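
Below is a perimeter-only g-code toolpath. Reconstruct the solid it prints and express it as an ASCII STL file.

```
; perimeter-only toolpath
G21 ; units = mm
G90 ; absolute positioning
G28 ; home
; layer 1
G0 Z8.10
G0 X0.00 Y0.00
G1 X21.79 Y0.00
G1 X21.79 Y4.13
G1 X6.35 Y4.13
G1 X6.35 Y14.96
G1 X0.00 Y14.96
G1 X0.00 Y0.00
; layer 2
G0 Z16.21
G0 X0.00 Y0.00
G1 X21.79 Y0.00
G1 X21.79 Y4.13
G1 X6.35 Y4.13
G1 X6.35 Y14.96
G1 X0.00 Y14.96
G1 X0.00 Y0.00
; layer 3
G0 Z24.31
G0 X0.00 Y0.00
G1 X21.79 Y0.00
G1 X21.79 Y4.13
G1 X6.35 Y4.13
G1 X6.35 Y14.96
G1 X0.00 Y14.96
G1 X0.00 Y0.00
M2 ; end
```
solid part
  facet normal 0.0000 0.0000 -1.0000
    outer loop
      vertex 21.79 4.13 0.00
      vertex 21.79 0.00 0.00
      vertex 0.00 0.00 0.00
    endloop
  endfacet
  facet normal 0.0000 0.0000 -1.0000
    outer loop
      vertex 6.35 4.13 0.00
      vertex 21.79 4.13 0.00
      vertex 0.00 0.00 0.00
    endloop
  endfacet
  facet normal 0.0000 0.0000 -1.0000
    outer loop
      vertex 6.35 14.96 0.00
      vertex 6.35 4.13 0.00
      vertex 0.00 0.00 0.00
    endloop
  endfacet
  facet normal 0.0000 0.0000 -1.0000
    outer loop
      vertex 0.00 14.96 0.00
      vertex 6.35 14.96 0.00
      vertex 0.00 0.00 0.00
    endloop
  endfacet
  facet normal 0.0000 0.0000 1.0000
    outer loop
      vertex 0.00 0.00 24.31
      vertex 21.79 0.00 24.31
      vertex 21.79 4.13 24.31
    endloop
  endfacet
  facet normal 0.0000 0.0000 1.0000
    outer loop
      vertex 0.00 0.00 24.31
      vertex 21.79 4.13 24.31
      vertex 6.35 4.13 24.31
    endloop
  endfacet
  facet normal 0.0000 0.0000 1.0000
    outer loop
      vertex 0.00 0.00 24.31
      vertex 6.35 4.13 24.31
      vertex 6.35 14.96 24.31
    endloop
  endfacet
  facet normal 0.0000 0.0000 1.0000
    outer loop
      vertex 0.00 0.00 24.31
      vertex 6.35 14.96 24.31
      vertex 0.00 14.96 24.31
    endloop
  endfacet
  facet normal 0.0000 -1.0000 0.0000
    outer loop
      vertex 0.00 0.00 0.00
      vertex 21.79 0.00 0.00
      vertex 21.79 0.00 24.31
    endloop
  endfacet
  facet normal 0.0000 -1.0000 0.0000
    outer loop
      vertex 0.00 0.00 0.00
      vertex 21.79 0.00 24.31
      vertex 0.00 0.00 24.31
    endloop
  endfacet
  facet normal 1.0000 0.0000 0.0000
    outer loop
      vertex 21.79 0.00 0.00
      vertex 21.79 4.13 0.00
      vertex 21.79 4.13 24.31
    endloop
  endfacet
  facet normal 1.0000 0.0000 0.0000
    outer loop
      vertex 21.79 0.00 0.00
      vertex 21.79 4.13 24.31
      vertex 21.79 0.00 24.31
    endloop
  endfacet
  facet normal 0.0000 1.0000 0.0000
    outer loop
      vertex 21.79 4.13 0.00
      vertex 6.35 4.13 0.00
      vertex 6.35 4.13 24.31
    endloop
  endfacet
  facet normal 0.0000 1.0000 0.0000
    outer loop
      vertex 21.79 4.13 0.00
      vertex 6.35 4.13 24.31
      vertex 21.79 4.13 24.31
    endloop
  endfacet
  facet normal 1.0000 0.0000 0.0000
    outer loop
      vertex 6.35 4.13 0.00
      vertex 6.35 14.96 0.00
      vertex 6.35 14.96 24.31
    endloop
  endfacet
  facet normal 1.0000 0.0000 0.0000
    outer loop
      vertex 6.35 4.13 0.00
      vertex 6.35 14.96 24.31
      vertex 6.35 4.13 24.31
    endloop
  endfacet
  facet normal 0.0000 1.0000 0.0000
    outer loop
      vertex 6.35 14.96 0.00
      vertex 0.00 14.96 0.00
      vertex 0.00 14.96 24.31
    endloop
  endfacet
  facet normal 0.0000 1.0000 0.0000
    outer loop
      vertex 6.35 14.96 0.00
      vertex 0.00 14.96 24.31
      vertex 6.35 14.96 24.31
    endloop
  endfacet
  facet normal -1.0000 0.0000 0.0000
    outer loop
      vertex 0.00 14.96 0.00
      vertex 0.00 0.00 0.00
      vertex 0.00 0.00 24.31
    endloop
  endfacet
  facet normal -1.0000 0.0000 0.0000
    outer loop
      vertex 0.00 14.96 0.00
      vertex 0.00 0.00 24.31
      vertex 0.00 14.96 24.31
    endloop
  endfacet
endsolid part

The G0 Z moves step by Δz≈8.10 mm. Every layer's G1 loop is the same polygon, so the solid is a straight extrusion of it from z=0 to z≈24.3. Closing with flat bottom and top caps and triangulating gives 20 facets — an L-shaped prism: outer 21.8 × 15 mm, arm thicknesses ≈ 4.13 mm (horizontal) and 6.35 mm (vertical), extruded 24.3 mm in z.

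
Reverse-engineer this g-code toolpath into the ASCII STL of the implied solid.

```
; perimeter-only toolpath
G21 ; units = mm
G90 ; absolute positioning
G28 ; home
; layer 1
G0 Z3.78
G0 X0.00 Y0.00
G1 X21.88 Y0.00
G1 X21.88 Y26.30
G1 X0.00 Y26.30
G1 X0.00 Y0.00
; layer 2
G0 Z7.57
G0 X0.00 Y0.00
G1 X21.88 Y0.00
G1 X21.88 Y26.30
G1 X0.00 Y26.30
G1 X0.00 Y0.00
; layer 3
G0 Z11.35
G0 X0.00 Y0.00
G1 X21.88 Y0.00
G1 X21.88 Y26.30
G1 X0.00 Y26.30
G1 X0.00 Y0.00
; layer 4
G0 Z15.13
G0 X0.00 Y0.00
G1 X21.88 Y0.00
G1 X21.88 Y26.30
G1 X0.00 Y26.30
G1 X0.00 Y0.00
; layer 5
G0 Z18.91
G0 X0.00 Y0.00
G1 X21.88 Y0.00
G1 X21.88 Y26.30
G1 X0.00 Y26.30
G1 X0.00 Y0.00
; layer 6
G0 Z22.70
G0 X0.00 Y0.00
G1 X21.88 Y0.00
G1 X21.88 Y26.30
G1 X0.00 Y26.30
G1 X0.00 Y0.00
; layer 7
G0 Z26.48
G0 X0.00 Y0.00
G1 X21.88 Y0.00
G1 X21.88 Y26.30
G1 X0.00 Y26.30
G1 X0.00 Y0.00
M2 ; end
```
solid part
  facet normal 0.0000 0.0000 -1.0000
    outer loop
      vertex 21.88 26.30 0.00
      vertex 21.88 0.00 0.00
      vertex 0.00 0.00 0.00
    endloop
  endfacet
  facet normal 0.0000 0.0000 -1.0000
    outer loop
      vertex 0.00 26.30 0.00
      vertex 21.88 26.30 0.00
      vertex 0.00 0.00 0.00
    endloop
  endfacet
  facet normal 0.0000 0.0000 1.0000
    outer loop
      vertex 0.00 0.00 26.48
      vertex 21.88 0.00 26.48
      vertex 21.88 26.30 26.48
    endloop
  endfacet
  facet normal 0.0000 0.0000 1.0000
    outer loop
      vertex 0.00 0.00 26.48
      vertex 21.88 26.30 26.48
      vertex 0.00 26.30 26.48
    endloop
  endfacet
  facet normal 0.0000 -1.0000 0.0000
    outer loop
      vertex 0.00 0.00 0.00
      vertex 21.88 0.00 0.00
      vertex 21.88 0.00 26.48
    endloop
  endfacet
  facet normal 0.0000 -1.0000 0.0000
    outer loop
      vertex 0.00 0.00 0.00
      vertex 21.88 0.00 26.48
      vertex 0.00 0.00 26.48
    endloop
  endfacet
  facet normal 0.0000 1.0000 0.0000
    outer loop
      vertex 21.88 26.30 26.48
      vertex 21.88 26.30 0.00
      vertex 0.00 26.30 0.00
    endloop
  endfacet
  facet normal 0.0000 1.0000 0.0000
    outer loop
      vertex 0.00 26.30 26.48
      vertex 21.88 26.30 26.48
      vertex 0.00 26.30 0.00
    endloop
  endfacet
  facet normal -1.0000 0.0000 0.0000
    outer loop
      vertex 0.00 26.30 26.48
      vertex 0.00 26.30 0.00
      vertex 0.00 0.00 0.00
    endloop
  endfacet
  facet normal -1.0000 0.0000 0.0000
    outer loop
      vertex 0.00 0.00 26.48
      vertex 0.00 26.30 26.48
      vertex 0.00 0.00 0.00
    endloop
  endfacet
  facet normal 1.0000 0.0000 0.0000
    outer loop
      vertex 21.88 0.00 0.00
      vertex 21.88 26.30 0.00
      vertex 21.88 26.30 26.48
    endloop
  endfacet
  facet normal 1.0000 0.0000 0.0000
    outer loop
      vertex 21.88 0.00 0.00
      vertex 21.88 26.30 26.48
      vertex 21.88 0.00 26.48
    endloop
  endfacet
endsolid part

The G0 Z moves step by Δz≈3.78 mm. Every layer's G1 loop is the same polygon, so the solid is a straight extrusion of it from z=0 to z≈26.5. Closing with flat bottom and top caps and triangulating gives 12 facets — a rectangular box, roughly 21.9 × 26.3 mm footprint and 26.5 mm tall.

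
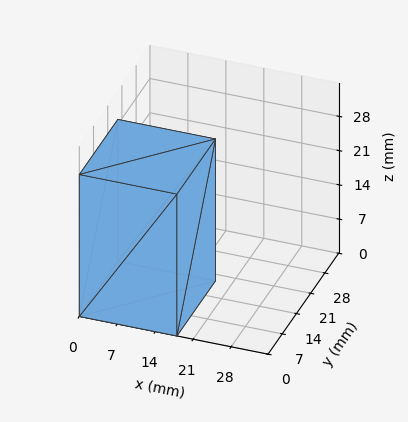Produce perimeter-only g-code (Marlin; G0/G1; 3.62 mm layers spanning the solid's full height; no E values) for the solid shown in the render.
Reading the render: the shape is a rectangular box, roughly 18 × 19 mm footprint and 29 mm tall (dimensions read to the nearest mm from the axis ticks). For the g-code, the solid's height is divided into equal slices at the stated Δz and each level perimeter traced with G1 moves after a G0 lift.

; perimeter-only toolpath
G21 ; units = mm
G90 ; absolute positioning
G28 ; home
; layer 1
G0 Z3.62
G0 X0.00 Y0.00
G1 X18.00 Y0.00
G1 X18.00 Y19.00
G1 X0.00 Y19.00
G1 X0.00 Y0.00
; layer 2
G0 Z7.25
G0 X0.00 Y0.00
G1 X18.00 Y0.00
G1 X18.00 Y19.00
G1 X0.00 Y19.00
G1 X0.00 Y0.00
; layer 3
G0 Z10.88
G0 X0.00 Y0.00
G1 X18.00 Y0.00
G1 X18.00 Y19.00
G1 X0.00 Y19.00
G1 X0.00 Y0.00
; layer 4
G0 Z14.50
G0 X0.00 Y0.00
G1 X18.00 Y0.00
G1 X18.00 Y19.00
G1 X0.00 Y19.00
G1 X0.00 Y0.00
; layer 5
G0 Z18.12
G0 X0.00 Y0.00
G1 X18.00 Y0.00
G1 X18.00 Y19.00
G1 X0.00 Y19.00
G1 X0.00 Y0.00
; layer 6
G0 Z21.75
G0 X0.00 Y0.00
G1 X18.00 Y0.00
G1 X18.00 Y19.00
G1 X0.00 Y19.00
G1 X0.00 Y0.00
; layer 7
G0 Z25.38
G0 X0.00 Y0.00
G1 X18.00 Y0.00
G1 X18.00 Y19.00
G1 X0.00 Y19.00
G1 X0.00 Y0.00
; layer 8
G0 Z29.00
G0 X0.00 Y0.00
G1 X18.00 Y0.00
G1 X18.00 Y19.00
G1 X0.00 Y19.00
G1 X0.00 Y0.00
M2 ; end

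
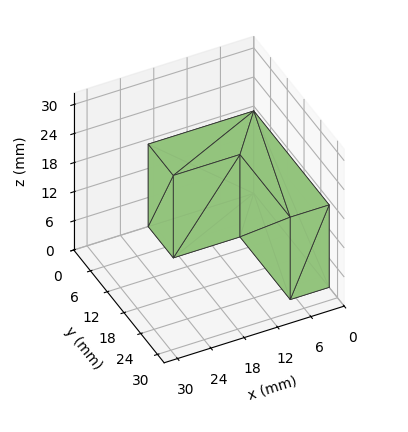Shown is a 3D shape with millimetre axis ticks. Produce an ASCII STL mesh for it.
Reading the render: the shape is an L-shaped prism: outer 19 × 27 mm, arm thicknesses ≈ 9 mm (horizontal) and 7 mm (vertical), extruded 17 mm in z (dimensions read to the nearest mm from the axis ticks). For the STL, each face is triangulated and given an outward normal.

solid part
  facet normal 0.0000 0.0000 -1.0000
    outer loop
      vertex 19.00 9.00 0.00
      vertex 19.00 0.00 0.00
      vertex 0.00 0.00 0.00
    endloop
  endfacet
  facet normal 0.0000 0.0000 -1.0000
    outer loop
      vertex 7.00 9.00 0.00
      vertex 19.00 9.00 0.00
      vertex 0.00 0.00 0.00
    endloop
  endfacet
  facet normal 0.0000 0.0000 -1.0000
    outer loop
      vertex 7.00 27.00 0.00
      vertex 7.00 9.00 0.00
      vertex 0.00 0.00 0.00
    endloop
  endfacet
  facet normal 0.0000 0.0000 -1.0000
    outer loop
      vertex 0.00 27.00 0.00
      vertex 7.00 27.00 0.00
      vertex 0.00 0.00 0.00
    endloop
  endfacet
  facet normal 0.0000 0.0000 1.0000
    outer loop
      vertex 0.00 0.00 17.00
      vertex 19.00 0.00 17.00
      vertex 19.00 9.00 17.00
    endloop
  endfacet
  facet normal 0.0000 0.0000 1.0000
    outer loop
      vertex 0.00 0.00 17.00
      vertex 19.00 9.00 17.00
      vertex 7.00 9.00 17.00
    endloop
  endfacet
  facet normal 0.0000 0.0000 1.0000
    outer loop
      vertex 0.00 0.00 17.00
      vertex 7.00 9.00 17.00
      vertex 7.00 27.00 17.00
    endloop
  endfacet
  facet normal 0.0000 0.0000 1.0000
    outer loop
      vertex 0.00 0.00 17.00
      vertex 7.00 27.00 17.00
      vertex 0.00 27.00 17.00
    endloop
  endfacet
  facet normal 0.0000 -1.0000 0.0000
    outer loop
      vertex 0.00 0.00 0.00
      vertex 19.00 0.00 0.00
      vertex 19.00 0.00 17.00
    endloop
  endfacet
  facet normal 0.0000 -1.0000 0.0000
    outer loop
      vertex 0.00 0.00 0.00
      vertex 19.00 0.00 17.00
      vertex 0.00 0.00 17.00
    endloop
  endfacet
  facet normal 1.0000 0.0000 0.0000
    outer loop
      vertex 19.00 0.00 0.00
      vertex 19.00 9.00 0.00
      vertex 19.00 9.00 17.00
    endloop
  endfacet
  facet normal 1.0000 0.0000 0.0000
    outer loop
      vertex 19.00 0.00 0.00
      vertex 19.00 9.00 17.00
      vertex 19.00 0.00 17.00
    endloop
  endfacet
  facet normal 0.0000 1.0000 0.0000
    outer loop
      vertex 19.00 9.00 0.00
      vertex 7.00 9.00 0.00
      vertex 7.00 9.00 17.00
    endloop
  endfacet
  facet normal 0.0000 1.0000 0.0000
    outer loop
      vertex 19.00 9.00 0.00
      vertex 7.00 9.00 17.00
      vertex 19.00 9.00 17.00
    endloop
  endfacet
  facet normal 1.0000 0.0000 0.0000
    outer loop
      vertex 7.00 9.00 0.00
      vertex 7.00 27.00 0.00
      vertex 7.00 27.00 17.00
    endloop
  endfacet
  facet normal 1.0000 0.0000 0.0000
    outer loop
      vertex 7.00 9.00 0.00
      vertex 7.00 27.00 17.00
      vertex 7.00 9.00 17.00
    endloop
  endfacet
  facet normal 0.0000 1.0000 0.0000
    outer loop
      vertex 7.00 27.00 0.00
      vertex 0.00 27.00 0.00
      vertex 0.00 27.00 17.00
    endloop
  endfacet
  facet normal 0.0000 1.0000 0.0000
    outer loop
      vertex 7.00 27.00 0.00
      vertex 0.00 27.00 17.00
      vertex 7.00 27.00 17.00
    endloop
  endfacet
  facet normal -1.0000 0.0000 0.0000
    outer loop
      vertex 0.00 27.00 0.00
      vertex 0.00 0.00 0.00
      vertex 0.00 0.00 17.00
    endloop
  endfacet
  facet normal -1.0000 0.0000 0.0000
    outer loop
      vertex 0.00 27.00 0.00
      vertex 0.00 0.00 17.00
      vertex 0.00 27.00 17.00
    endloop
  endfacet
endsolid part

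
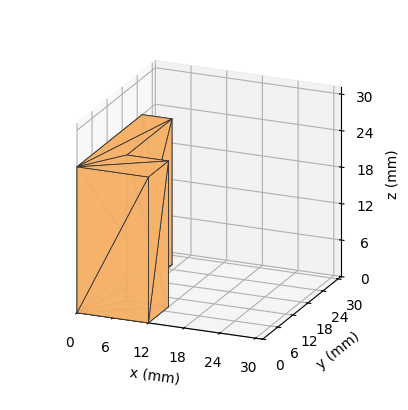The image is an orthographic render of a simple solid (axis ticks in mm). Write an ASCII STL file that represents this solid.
Reading the render: the shape is an L-shaped prism: outer 12 × 26 mm, arm thicknesses ≈ 8 mm (horizontal) and 5 mm (vertical), extruded 24 mm in z (dimensions read to the nearest mm from the axis ticks). For the STL, each face is triangulated and given an outward normal.

solid part
  facet normal 0.0000 0.0000 -1.0000
    outer loop
      vertex 12.0 8.0 0.0
      vertex 12.0 0.0 0.0
      vertex 0.0 0.0 0.0
    endloop
  endfacet
  facet normal 0.0000 0.0000 -1.0000
    outer loop
      vertex 5.0 8.0 0.0
      vertex 12.0 8.0 0.0
      vertex 0.0 0.0 0.0
    endloop
  endfacet
  facet normal 0.0000 0.0000 -1.0000
    outer loop
      vertex 5.0 26.0 0.0
      vertex 5.0 8.0 0.0
      vertex 0.0 0.0 0.0
    endloop
  endfacet
  facet normal 0.0000 0.0000 -1.0000
    outer loop
      vertex 0.0 26.0 0.0
      vertex 5.0 26.0 0.0
      vertex 0.0 0.0 0.0
    endloop
  endfacet
  facet normal 0.0000 0.0000 1.0000
    outer loop
      vertex 0.0 0.0 24.0
      vertex 12.0 0.0 24.0
      vertex 12.0 8.0 24.0
    endloop
  endfacet
  facet normal 0.0000 0.0000 1.0000
    outer loop
      vertex 0.0 0.0 24.0
      vertex 12.0 8.0 24.0
      vertex 5.0 8.0 24.0
    endloop
  endfacet
  facet normal 0.0000 0.0000 1.0000
    outer loop
      vertex 0.0 0.0 24.0
      vertex 5.0 8.0 24.0
      vertex 5.0 26.0 24.0
    endloop
  endfacet
  facet normal 0.0000 0.0000 1.0000
    outer loop
      vertex 0.0 0.0 24.0
      vertex 5.0 26.0 24.0
      vertex 0.0 26.0 24.0
    endloop
  endfacet
  facet normal 0.0000 -1.0000 0.0000
    outer loop
      vertex 0.0 0.0 0.0
      vertex 12.0 0.0 0.0
      vertex 12.0 0.0 24.0
    endloop
  endfacet
  facet normal 0.0000 -1.0000 0.0000
    outer loop
      vertex 0.0 0.0 0.0
      vertex 12.0 0.0 24.0
      vertex 0.0 0.0 24.0
    endloop
  endfacet
  facet normal 1.0000 0.0000 0.0000
    outer loop
      vertex 12.0 0.0 0.0
      vertex 12.0 8.0 0.0
      vertex 12.0 8.0 24.0
    endloop
  endfacet
  facet normal 1.0000 0.0000 0.0000
    outer loop
      vertex 12.0 0.0 0.0
      vertex 12.0 8.0 24.0
      vertex 12.0 0.0 24.0
    endloop
  endfacet
  facet normal 0.0000 1.0000 0.0000
    outer loop
      vertex 12.0 8.0 0.0
      vertex 5.0 8.0 0.0
      vertex 5.0 8.0 24.0
    endloop
  endfacet
  facet normal 0.0000 1.0000 0.0000
    outer loop
      vertex 12.0 8.0 0.0
      vertex 5.0 8.0 24.0
      vertex 12.0 8.0 24.0
    endloop
  endfacet
  facet normal 1.0000 0.0000 0.0000
    outer loop
      vertex 5.0 8.0 0.0
      vertex 5.0 26.0 0.0
      vertex 5.0 26.0 24.0
    endloop
  endfacet
  facet normal 1.0000 0.0000 0.0000
    outer loop
      vertex 5.0 8.0 0.0
      vertex 5.0 26.0 24.0
      vertex 5.0 8.0 24.0
    endloop
  endfacet
  facet normal 0.0000 1.0000 0.0000
    outer loop
      vertex 5.0 26.0 0.0
      vertex 0.0 26.0 0.0
      vertex 0.0 26.0 24.0
    endloop
  endfacet
  facet normal 0.0000 1.0000 0.0000
    outer loop
      vertex 5.0 26.0 0.0
      vertex 0.0 26.0 24.0
      vertex 5.0 26.0 24.0
    endloop
  endfacet
  facet normal -1.0000 0.0000 0.0000
    outer loop
      vertex 0.0 26.0 0.0
      vertex 0.0 0.0 0.0
      vertex 0.0 0.0 24.0
    endloop
  endfacet
  facet normal -1.0000 0.0000 0.0000
    outer loop
      vertex 0.0 26.0 0.0
      vertex 0.0 0.0 24.0
      vertex 0.0 26.0 24.0
    endloop
  endfacet
endsolid part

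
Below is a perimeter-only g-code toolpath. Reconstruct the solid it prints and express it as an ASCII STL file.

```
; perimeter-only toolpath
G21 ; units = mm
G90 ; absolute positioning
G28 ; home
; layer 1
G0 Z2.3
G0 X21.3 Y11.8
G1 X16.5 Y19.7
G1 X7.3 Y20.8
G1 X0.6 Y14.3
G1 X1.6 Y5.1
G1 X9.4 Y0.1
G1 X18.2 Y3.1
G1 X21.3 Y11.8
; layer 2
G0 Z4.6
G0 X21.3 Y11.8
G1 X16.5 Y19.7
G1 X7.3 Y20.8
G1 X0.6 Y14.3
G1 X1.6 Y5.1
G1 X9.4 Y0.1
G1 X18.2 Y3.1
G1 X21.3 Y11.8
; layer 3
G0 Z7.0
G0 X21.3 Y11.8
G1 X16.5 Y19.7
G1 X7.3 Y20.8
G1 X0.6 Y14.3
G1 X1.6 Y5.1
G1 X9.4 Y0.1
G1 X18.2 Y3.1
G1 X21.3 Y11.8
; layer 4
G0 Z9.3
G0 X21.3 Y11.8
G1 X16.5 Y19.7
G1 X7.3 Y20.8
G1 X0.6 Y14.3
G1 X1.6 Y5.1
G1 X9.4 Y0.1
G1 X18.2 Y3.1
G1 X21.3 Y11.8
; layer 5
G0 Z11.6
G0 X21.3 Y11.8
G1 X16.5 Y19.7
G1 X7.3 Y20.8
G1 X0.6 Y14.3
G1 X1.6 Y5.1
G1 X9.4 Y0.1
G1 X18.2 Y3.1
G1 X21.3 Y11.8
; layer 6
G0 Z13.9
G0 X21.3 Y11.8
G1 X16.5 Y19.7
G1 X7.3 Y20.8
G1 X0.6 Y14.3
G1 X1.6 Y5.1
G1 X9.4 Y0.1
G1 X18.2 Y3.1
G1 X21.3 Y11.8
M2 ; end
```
solid part
  facet normal 0.0000 0.0000 -1.0000
    outer loop
      vertex 7.3 20.8 0.0
      vertex 16.5 19.7 0.0
      vertex 21.3 11.8 0.0
    endloop
  endfacet
  facet normal 0.0000 0.0000 -1.0000
    outer loop
      vertex 0.6 14.3 0.0
      vertex 7.3 20.8 0.0
      vertex 21.3 11.8 0.0
    endloop
  endfacet
  facet normal 0.0000 0.0000 -1.0000
    outer loop
      vertex 1.6 5.1 0.0
      vertex 0.6 14.3 0.0
      vertex 21.3 11.8 0.0
    endloop
  endfacet
  facet normal 0.0000 0.0000 -1.0000
    outer loop
      vertex 9.4 0.1 0.0
      vertex 1.6 5.1 0.0
      vertex 21.3 11.8 0.0
    endloop
  endfacet
  facet normal 0.0000 0.0000 -1.0000
    outer loop
      vertex 18.2 3.1 0.0
      vertex 9.4 0.1 0.0
      vertex 21.3 11.8 0.0
    endloop
  endfacet
  facet normal 0.0000 0.0000 1.0000
    outer loop
      vertex 21.3 11.8 13.9
      vertex 16.5 19.7 13.9
      vertex 7.3 20.8 13.9
    endloop
  endfacet
  facet normal 0.0000 0.0000 1.0000
    outer loop
      vertex 21.3 11.8 13.9
      vertex 7.3 20.8 13.9
      vertex 0.6 14.3 13.9
    endloop
  endfacet
  facet normal 0.0000 0.0000 1.0000
    outer loop
      vertex 21.3 11.8 13.9
      vertex 0.6 14.3 13.9
      vertex 1.6 5.1 13.9
    endloop
  endfacet
  facet normal 0.0000 0.0000 1.0000
    outer loop
      vertex 21.3 11.8 13.9
      vertex 1.6 5.1 13.9
      vertex 9.4 0.1 13.9
    endloop
  endfacet
  facet normal 0.0000 0.0000 1.0000
    outer loop
      vertex 21.3 11.8 13.9
      vertex 9.4 0.1 13.9
      vertex 18.2 3.1 13.9
    endloop
  endfacet
  facet normal 0.8546 0.5193 0.0000
    outer loop
      vertex 21.3 11.8 0.0
      vertex 16.5 19.7 0.0
      vertex 16.5 19.7 13.9
    endloop
  endfacet
  facet normal 0.8546 0.5193 0.0000
    outer loop
      vertex 21.3 11.8 0.0
      vertex 16.5 19.7 13.9
      vertex 21.3 11.8 13.9
    endloop
  endfacet
  facet normal 0.1187 0.9929 0.0000
    outer loop
      vertex 16.5 19.7 0.0
      vertex 7.3 20.8 0.0
      vertex 7.3 20.8 13.9
    endloop
  endfacet
  facet normal 0.1187 0.9929 0.0000
    outer loop
      vertex 16.5 19.7 0.0
      vertex 7.3 20.8 13.9
      vertex 16.5 19.7 13.9
    endloop
  endfacet
  facet normal -0.6963 0.7177 0.0000
    outer loop
      vertex 7.3 20.8 0.0
      vertex 0.6 14.3 0.0
      vertex 0.6 14.3 13.9
    endloop
  endfacet
  facet normal -0.6963 0.7177 0.0000
    outer loop
      vertex 7.3 20.8 0.0
      vertex 0.6 14.3 13.9
      vertex 7.3 20.8 13.9
    endloop
  endfacet
  facet normal -0.9941 -0.1081 0.0000
    outer loop
      vertex 0.6 14.3 0.0
      vertex 1.6 5.1 0.0
      vertex 1.6 5.1 13.9
    endloop
  endfacet
  facet normal -0.9941 -0.1081 0.0000
    outer loop
      vertex 0.6 14.3 0.0
      vertex 1.6 5.1 13.9
      vertex 0.6 14.3 13.9
    endloop
  endfacet
  facet normal -0.5397 -0.8419 0.0000
    outer loop
      vertex 1.6 5.1 0.0
      vertex 9.4 0.1 0.0
      vertex 9.4 0.1 13.9
    endloop
  endfacet
  facet normal -0.5397 -0.8419 0.0000
    outer loop
      vertex 1.6 5.1 0.0
      vertex 9.4 0.1 13.9
      vertex 1.6 5.1 13.9
    endloop
  endfacet
  facet normal 0.3227 -0.9465 0.0000
    outer loop
      vertex 9.4 0.1 0.0
      vertex 18.2 3.1 0.0
      vertex 18.2 3.1 13.9
    endloop
  endfacet
  facet normal 0.3227 -0.9465 0.0000
    outer loop
      vertex 9.4 0.1 0.0
      vertex 18.2 3.1 13.9
      vertex 9.4 0.1 13.9
    endloop
  endfacet
  facet normal 0.9420 -0.3357 0.0000
    outer loop
      vertex 18.2 3.1 0.0
      vertex 21.3 11.8 0.0
      vertex 21.3 11.8 13.9
    endloop
  endfacet
  facet normal 0.9420 -0.3357 0.0000
    outer loop
      vertex 18.2 3.1 0.0
      vertex 21.3 11.8 13.9
      vertex 18.2 3.1 13.9
    endloop
  endfacet
endsolid part

The G0 Z moves step by Δz≈2.3 mm. Every layer's G1 loop is the same polygon, so the solid is a straight extrusion of it from z=0 to z≈13.9. Closing with flat bottom and top caps and triangulating gives 24 facets — a regular 7-sided prism (a cylinder approximated with 7 flat sides), circumscribed radius ≈ 10.7 mm, height ≈ 13.9 mm.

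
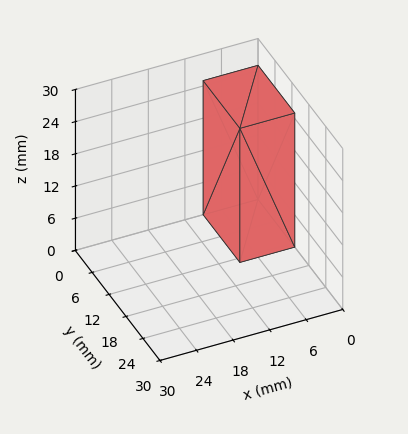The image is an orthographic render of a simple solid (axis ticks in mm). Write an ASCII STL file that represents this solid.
Reading the render: the shape is a rectangular box, roughly 9 × 13 mm footprint and 25 mm tall (dimensions read to the nearest mm from the axis ticks). For the STL, each face is triangulated and given an outward normal.

solid part
  facet normal 0.0000 0.0000 -1.0000
    outer loop
      vertex 9.00 13.00 0.00
      vertex 9.00 0.00 0.00
      vertex 0.00 0.00 0.00
    endloop
  endfacet
  facet normal 0.0000 0.0000 -1.0000
    outer loop
      vertex 0.00 13.00 0.00
      vertex 9.00 13.00 0.00
      vertex 0.00 0.00 0.00
    endloop
  endfacet
  facet normal 0.0000 0.0000 1.0000
    outer loop
      vertex 0.00 0.00 25.00
      vertex 9.00 0.00 25.00
      vertex 9.00 13.00 25.00
    endloop
  endfacet
  facet normal 0.0000 0.0000 1.0000
    outer loop
      vertex 0.00 0.00 25.00
      vertex 9.00 13.00 25.00
      vertex 0.00 13.00 25.00
    endloop
  endfacet
  facet normal 0.0000 -1.0000 0.0000
    outer loop
      vertex 0.00 0.00 0.00
      vertex 9.00 0.00 0.00
      vertex 9.00 0.00 25.00
    endloop
  endfacet
  facet normal 0.0000 -1.0000 0.0000
    outer loop
      vertex 0.00 0.00 0.00
      vertex 9.00 0.00 25.00
      vertex 0.00 0.00 25.00
    endloop
  endfacet
  facet normal 0.0000 1.0000 0.0000
    outer loop
      vertex 9.00 13.00 25.00
      vertex 9.00 13.00 0.00
      vertex 0.00 13.00 0.00
    endloop
  endfacet
  facet normal 0.0000 1.0000 0.0000
    outer loop
      vertex 0.00 13.00 25.00
      vertex 9.00 13.00 25.00
      vertex 0.00 13.00 0.00
    endloop
  endfacet
  facet normal -1.0000 0.0000 0.0000
    outer loop
      vertex 0.00 13.00 25.00
      vertex 0.00 13.00 0.00
      vertex 0.00 0.00 0.00
    endloop
  endfacet
  facet normal -1.0000 0.0000 0.0000
    outer loop
      vertex 0.00 0.00 25.00
      vertex 0.00 13.00 25.00
      vertex 0.00 0.00 0.00
    endloop
  endfacet
  facet normal 1.0000 0.0000 0.0000
    outer loop
      vertex 9.00 0.00 0.00
      vertex 9.00 13.00 0.00
      vertex 9.00 13.00 25.00
    endloop
  endfacet
  facet normal 1.0000 0.0000 0.0000
    outer loop
      vertex 9.00 0.00 0.00
      vertex 9.00 13.00 25.00
      vertex 9.00 0.00 25.00
    endloop
  endfacet
endsolid part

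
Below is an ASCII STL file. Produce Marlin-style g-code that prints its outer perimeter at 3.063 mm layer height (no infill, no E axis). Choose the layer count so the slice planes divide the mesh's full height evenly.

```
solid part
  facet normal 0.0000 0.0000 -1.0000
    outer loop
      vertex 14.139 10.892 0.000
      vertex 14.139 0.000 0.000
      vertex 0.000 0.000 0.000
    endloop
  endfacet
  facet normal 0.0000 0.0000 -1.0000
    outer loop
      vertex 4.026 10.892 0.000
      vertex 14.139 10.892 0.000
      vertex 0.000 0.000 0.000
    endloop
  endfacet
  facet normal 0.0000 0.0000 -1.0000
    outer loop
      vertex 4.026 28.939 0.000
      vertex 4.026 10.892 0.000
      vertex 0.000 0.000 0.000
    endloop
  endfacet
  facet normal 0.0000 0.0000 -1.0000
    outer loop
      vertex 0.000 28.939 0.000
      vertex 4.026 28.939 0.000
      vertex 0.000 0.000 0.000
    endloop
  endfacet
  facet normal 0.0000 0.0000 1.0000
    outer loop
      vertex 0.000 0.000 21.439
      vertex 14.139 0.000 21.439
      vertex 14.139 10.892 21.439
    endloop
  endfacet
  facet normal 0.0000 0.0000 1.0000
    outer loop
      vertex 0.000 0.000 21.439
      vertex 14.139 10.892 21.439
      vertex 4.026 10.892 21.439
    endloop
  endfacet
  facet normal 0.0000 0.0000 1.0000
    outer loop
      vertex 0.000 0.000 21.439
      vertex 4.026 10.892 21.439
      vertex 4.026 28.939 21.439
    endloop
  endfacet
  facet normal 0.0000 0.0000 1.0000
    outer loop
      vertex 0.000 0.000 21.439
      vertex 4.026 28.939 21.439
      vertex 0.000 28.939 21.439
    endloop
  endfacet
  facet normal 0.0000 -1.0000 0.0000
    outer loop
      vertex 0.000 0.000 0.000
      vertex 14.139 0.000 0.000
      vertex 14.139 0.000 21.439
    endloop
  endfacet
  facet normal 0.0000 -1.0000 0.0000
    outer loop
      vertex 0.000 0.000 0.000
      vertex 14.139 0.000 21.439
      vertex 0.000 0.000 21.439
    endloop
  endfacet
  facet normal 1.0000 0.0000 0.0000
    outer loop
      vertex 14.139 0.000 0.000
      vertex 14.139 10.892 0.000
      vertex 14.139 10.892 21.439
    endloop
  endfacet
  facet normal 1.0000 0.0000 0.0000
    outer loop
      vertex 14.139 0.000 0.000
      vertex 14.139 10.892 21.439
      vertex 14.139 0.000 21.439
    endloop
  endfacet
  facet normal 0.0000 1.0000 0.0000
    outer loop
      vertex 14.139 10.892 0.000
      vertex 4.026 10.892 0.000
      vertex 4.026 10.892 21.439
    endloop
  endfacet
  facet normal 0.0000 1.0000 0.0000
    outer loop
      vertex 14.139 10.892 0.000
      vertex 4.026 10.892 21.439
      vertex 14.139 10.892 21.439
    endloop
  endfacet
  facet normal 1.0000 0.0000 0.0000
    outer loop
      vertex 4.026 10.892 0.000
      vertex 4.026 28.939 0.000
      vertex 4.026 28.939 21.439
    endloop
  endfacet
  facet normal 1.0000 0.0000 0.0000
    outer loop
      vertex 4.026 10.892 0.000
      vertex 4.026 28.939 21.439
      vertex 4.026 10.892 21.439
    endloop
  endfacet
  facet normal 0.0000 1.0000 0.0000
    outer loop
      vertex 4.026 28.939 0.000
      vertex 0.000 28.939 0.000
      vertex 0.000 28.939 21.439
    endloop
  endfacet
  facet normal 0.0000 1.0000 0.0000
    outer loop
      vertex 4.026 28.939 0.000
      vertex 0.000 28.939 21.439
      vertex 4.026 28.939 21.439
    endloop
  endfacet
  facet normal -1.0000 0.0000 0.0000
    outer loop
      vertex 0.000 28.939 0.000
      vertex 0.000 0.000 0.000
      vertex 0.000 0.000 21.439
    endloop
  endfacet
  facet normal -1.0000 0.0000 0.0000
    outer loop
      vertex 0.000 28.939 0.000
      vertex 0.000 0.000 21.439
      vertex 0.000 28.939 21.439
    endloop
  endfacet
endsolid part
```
; perimeter-only toolpath
G21 ; units = mm
G90 ; absolute positioning
G28 ; home
; layer 1
G0 Z3.063
G0 X0.000 Y0.000
G1 X14.139 Y0.000
G1 X14.139 Y10.892
G1 X4.026 Y10.892
G1 X4.026 Y28.939
G1 X0.000 Y28.939
G1 X0.000 Y0.000
; layer 2
G0 Z6.125
G0 X0.000 Y0.000
G1 X14.139 Y0.000
G1 X14.139 Y10.892
G1 X4.026 Y10.892
G1 X4.026 Y28.939
G1 X0.000 Y28.939
G1 X0.000 Y0.000
; layer 3
G0 Z9.188
G0 X0.000 Y0.000
G1 X14.139 Y0.000
G1 X14.139 Y10.892
G1 X4.026 Y10.892
G1 X4.026 Y28.939
G1 X0.000 Y28.939
G1 X0.000 Y0.000
; layer 4
G0 Z12.251
G0 X0.000 Y0.000
G1 X14.139 Y0.000
G1 X14.139 Y10.892
G1 X4.026 Y10.892
G1 X4.026 Y28.939
G1 X0.000 Y28.939
G1 X0.000 Y0.000
; layer 5
G0 Z15.314
G0 X0.000 Y0.000
G1 X14.139 Y0.000
G1 X14.139 Y10.892
G1 X4.026 Y10.892
G1 X4.026 Y28.939
G1 X0.000 Y28.939
G1 X0.000 Y0.000
; layer 6
G0 Z18.376
G0 X0.000 Y0.000
G1 X14.139 Y0.000
G1 X14.139 Y10.892
G1 X4.026 Y10.892
G1 X4.026 Y28.939
G1 X0.000 Y28.939
G1 X0.000 Y0.000
; layer 7
G0 Z21.439
G0 X0.000 Y0.000
G1 X14.139 Y0.000
G1 X14.139 Y10.892
G1 X4.026 Y10.892
G1 X4.026 Y28.939
G1 X0.000 Y28.939
G1 X0.000 Y0.000
M2 ; end

The solid is an L-shaped prism: outer 14.1 × 28.9 mm, arm thicknesses ≈ 10.9 mm (horizontal) and 4.03 mm (vertical), extruded 21.4 mm in z. Slicing at Δz = 3.063 mm — 7 equal slices spanning the solid's height, so layer i sits at z = i·h/7 — gives 7 non-empty perimeters. Each is a 6-segment closed polygon; G0 lifts to the layer z and rapids to the start vertex, then G1 traces the edges.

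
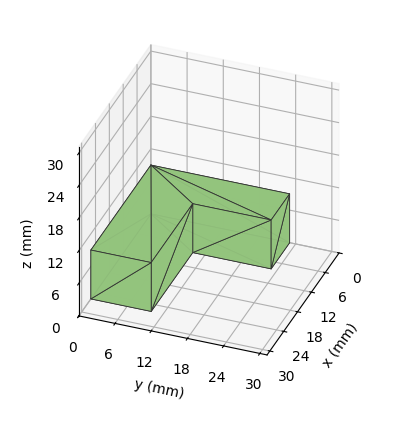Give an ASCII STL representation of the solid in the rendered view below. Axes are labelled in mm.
Reading the render: the shape is an L-shaped prism: outer 26 × 23 mm, arm thicknesses ≈ 10 mm (horizontal) and 8 mm (vertical), extruded 9 mm in z (dimensions read to the nearest mm from the axis ticks). For the STL, each face is triangulated and given an outward normal.

solid part
  facet normal 0.0000 0.0000 -1.0000
    outer loop
      vertex 26.0 10.0 0.0
      vertex 26.0 0.0 0.0
      vertex 0.0 0.0 0.0
    endloop
  endfacet
  facet normal 0.0000 0.0000 -1.0000
    outer loop
      vertex 8.0 10.0 0.0
      vertex 26.0 10.0 0.0
      vertex 0.0 0.0 0.0
    endloop
  endfacet
  facet normal 0.0000 0.0000 -1.0000
    outer loop
      vertex 8.0 23.0 0.0
      vertex 8.0 10.0 0.0
      vertex 0.0 0.0 0.0
    endloop
  endfacet
  facet normal 0.0000 0.0000 -1.0000
    outer loop
      vertex 0.0 23.0 0.0
      vertex 8.0 23.0 0.0
      vertex 0.0 0.0 0.0
    endloop
  endfacet
  facet normal 0.0000 0.0000 1.0000
    outer loop
      vertex 0.0 0.0 9.0
      vertex 26.0 0.0 9.0
      vertex 26.0 10.0 9.0
    endloop
  endfacet
  facet normal 0.0000 0.0000 1.0000
    outer loop
      vertex 0.0 0.0 9.0
      vertex 26.0 10.0 9.0
      vertex 8.0 10.0 9.0
    endloop
  endfacet
  facet normal 0.0000 0.0000 1.0000
    outer loop
      vertex 0.0 0.0 9.0
      vertex 8.0 10.0 9.0
      vertex 8.0 23.0 9.0
    endloop
  endfacet
  facet normal 0.0000 0.0000 1.0000
    outer loop
      vertex 0.0 0.0 9.0
      vertex 8.0 23.0 9.0
      vertex 0.0 23.0 9.0
    endloop
  endfacet
  facet normal 0.0000 -1.0000 0.0000
    outer loop
      vertex 0.0 0.0 0.0
      vertex 26.0 0.0 0.0
      vertex 26.0 0.0 9.0
    endloop
  endfacet
  facet normal 0.0000 -1.0000 0.0000
    outer loop
      vertex 0.0 0.0 0.0
      vertex 26.0 0.0 9.0
      vertex 0.0 0.0 9.0
    endloop
  endfacet
  facet normal 1.0000 0.0000 0.0000
    outer loop
      vertex 26.0 0.0 0.0
      vertex 26.0 10.0 0.0
      vertex 26.0 10.0 9.0
    endloop
  endfacet
  facet normal 1.0000 0.0000 0.0000
    outer loop
      vertex 26.0 0.0 0.0
      vertex 26.0 10.0 9.0
      vertex 26.0 0.0 9.0
    endloop
  endfacet
  facet normal 0.0000 1.0000 0.0000
    outer loop
      vertex 26.0 10.0 0.0
      vertex 8.0 10.0 0.0
      vertex 8.0 10.0 9.0
    endloop
  endfacet
  facet normal 0.0000 1.0000 0.0000
    outer loop
      vertex 26.0 10.0 0.0
      vertex 8.0 10.0 9.0
      vertex 26.0 10.0 9.0
    endloop
  endfacet
  facet normal 1.0000 0.0000 0.0000
    outer loop
      vertex 8.0 10.0 0.0
      vertex 8.0 23.0 0.0
      vertex 8.0 23.0 9.0
    endloop
  endfacet
  facet normal 1.0000 0.0000 0.0000
    outer loop
      vertex 8.0 10.0 0.0
      vertex 8.0 23.0 9.0
      vertex 8.0 10.0 9.0
    endloop
  endfacet
  facet normal 0.0000 1.0000 0.0000
    outer loop
      vertex 8.0 23.0 0.0
      vertex 0.0 23.0 0.0
      vertex 0.0 23.0 9.0
    endloop
  endfacet
  facet normal 0.0000 1.0000 0.0000
    outer loop
      vertex 8.0 23.0 0.0
      vertex 0.0 23.0 9.0
      vertex 8.0 23.0 9.0
    endloop
  endfacet
  facet normal -1.0000 0.0000 0.0000
    outer loop
      vertex 0.0 23.0 0.0
      vertex 0.0 0.0 0.0
      vertex 0.0 0.0 9.0
    endloop
  endfacet
  facet normal -1.0000 0.0000 0.0000
    outer loop
      vertex 0.0 23.0 0.0
      vertex 0.0 0.0 9.0
      vertex 0.0 23.0 9.0
    endloop
  endfacet
endsolid part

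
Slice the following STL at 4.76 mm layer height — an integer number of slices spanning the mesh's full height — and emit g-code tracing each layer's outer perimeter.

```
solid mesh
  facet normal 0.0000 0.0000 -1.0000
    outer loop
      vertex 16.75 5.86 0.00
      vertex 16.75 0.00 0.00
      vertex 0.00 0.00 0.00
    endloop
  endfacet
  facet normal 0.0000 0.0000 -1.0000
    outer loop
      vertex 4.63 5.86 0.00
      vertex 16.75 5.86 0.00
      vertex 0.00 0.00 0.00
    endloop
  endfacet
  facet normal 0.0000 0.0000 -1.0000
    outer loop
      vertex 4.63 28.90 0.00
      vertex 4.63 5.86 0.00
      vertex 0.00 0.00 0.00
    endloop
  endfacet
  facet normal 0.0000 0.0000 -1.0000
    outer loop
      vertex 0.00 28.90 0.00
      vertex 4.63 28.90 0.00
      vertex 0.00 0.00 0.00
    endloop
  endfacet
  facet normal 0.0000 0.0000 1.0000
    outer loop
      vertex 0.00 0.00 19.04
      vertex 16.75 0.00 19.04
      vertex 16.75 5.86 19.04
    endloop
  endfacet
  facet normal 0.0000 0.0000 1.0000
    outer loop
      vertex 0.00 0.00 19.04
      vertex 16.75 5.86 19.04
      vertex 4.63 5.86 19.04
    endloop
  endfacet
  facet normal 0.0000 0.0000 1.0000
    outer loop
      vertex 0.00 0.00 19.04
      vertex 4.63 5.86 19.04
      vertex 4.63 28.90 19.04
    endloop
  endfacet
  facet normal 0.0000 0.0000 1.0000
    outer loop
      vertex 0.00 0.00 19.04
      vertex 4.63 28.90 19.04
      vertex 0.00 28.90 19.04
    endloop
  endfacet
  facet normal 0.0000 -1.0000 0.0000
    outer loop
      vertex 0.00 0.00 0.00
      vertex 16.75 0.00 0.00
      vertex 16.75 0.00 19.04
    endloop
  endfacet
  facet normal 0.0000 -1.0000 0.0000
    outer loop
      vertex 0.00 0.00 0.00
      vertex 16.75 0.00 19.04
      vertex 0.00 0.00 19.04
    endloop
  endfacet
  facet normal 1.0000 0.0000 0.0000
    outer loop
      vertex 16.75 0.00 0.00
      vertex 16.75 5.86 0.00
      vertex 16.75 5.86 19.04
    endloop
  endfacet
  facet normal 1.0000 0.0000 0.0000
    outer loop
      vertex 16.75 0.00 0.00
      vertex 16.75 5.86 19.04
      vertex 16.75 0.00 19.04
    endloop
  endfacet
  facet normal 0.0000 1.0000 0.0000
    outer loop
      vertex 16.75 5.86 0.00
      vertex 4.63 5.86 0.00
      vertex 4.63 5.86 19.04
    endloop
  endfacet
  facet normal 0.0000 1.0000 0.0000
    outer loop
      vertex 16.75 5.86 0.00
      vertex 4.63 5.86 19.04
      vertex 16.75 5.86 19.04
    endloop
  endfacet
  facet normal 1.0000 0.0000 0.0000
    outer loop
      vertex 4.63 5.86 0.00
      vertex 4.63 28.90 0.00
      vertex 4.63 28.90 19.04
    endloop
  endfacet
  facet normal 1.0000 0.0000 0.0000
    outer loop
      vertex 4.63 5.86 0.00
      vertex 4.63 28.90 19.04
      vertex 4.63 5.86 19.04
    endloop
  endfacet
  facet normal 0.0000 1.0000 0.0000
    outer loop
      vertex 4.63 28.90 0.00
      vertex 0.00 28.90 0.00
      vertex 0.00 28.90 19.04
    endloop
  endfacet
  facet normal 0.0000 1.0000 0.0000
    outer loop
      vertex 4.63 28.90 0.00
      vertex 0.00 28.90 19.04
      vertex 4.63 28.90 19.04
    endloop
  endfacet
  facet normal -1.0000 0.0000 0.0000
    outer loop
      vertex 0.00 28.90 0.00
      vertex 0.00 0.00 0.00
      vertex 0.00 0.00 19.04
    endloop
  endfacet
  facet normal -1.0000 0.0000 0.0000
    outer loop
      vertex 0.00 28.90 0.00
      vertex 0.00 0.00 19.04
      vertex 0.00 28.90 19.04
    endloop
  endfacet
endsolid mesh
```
; perimeter-only toolpath
G21 ; units = mm
G90 ; absolute positioning
G28 ; home
; layer 1
G0 Z4.76
G0 X0.00 Y0.00
G1 X16.75 Y0.00
G1 X16.75 Y5.86
G1 X4.63 Y5.86
G1 X4.63 Y28.90
G1 X0.00 Y28.90
G1 X0.00 Y0.00
; layer 2
G0 Z9.52
G0 X0.00 Y0.00
G1 X16.75 Y0.00
G1 X16.75 Y5.86
G1 X4.63 Y5.86
G1 X4.63 Y28.90
G1 X0.00 Y28.90
G1 X0.00 Y0.00
; layer 3
G0 Z14.28
G0 X0.00 Y0.00
G1 X16.75 Y0.00
G1 X16.75 Y5.86
G1 X4.63 Y5.86
G1 X4.63 Y28.90
G1 X0.00 Y28.90
G1 X0.00 Y0.00
; layer 4
G0 Z19.04
G0 X0.00 Y0.00
G1 X16.75 Y0.00
G1 X16.75 Y5.86
G1 X4.63 Y5.86
G1 X4.63 Y28.90
G1 X0.00 Y28.90
G1 X0.00 Y0.00
M2 ; end

The solid is an L-shaped prism: outer 16.8 × 28.9 mm, arm thicknesses ≈ 5.86 mm (horizontal) and 4.63 mm (vertical), extruded 19 mm in z. Slicing at Δz = 4.76 mm — 4 equal slices spanning the solid's height, so layer i sits at z = i·h/4 — gives 4 non-empty perimeters. Each is a 6-segment closed polygon; G0 lifts to the layer z and rapids to the start vertex, then G1 traces the edges.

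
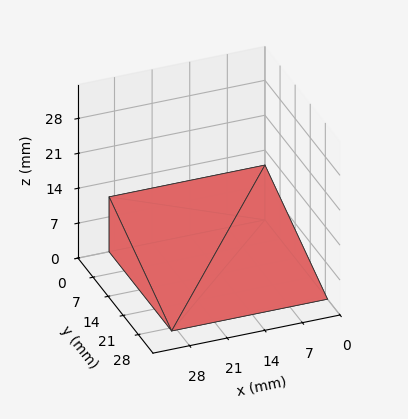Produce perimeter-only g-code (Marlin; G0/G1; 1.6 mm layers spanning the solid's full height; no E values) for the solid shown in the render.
Reading the render: the shape is a wedge (ramp): 29 × 29 mm base, rising to 11 mm along the y=0 edge and sloping linearly to z=0 at y=29 (dimensions read to the nearest mm from the axis ticks). For the g-code, the solid's height is divided into equal slices at the stated Δz and each level perimeter traced with G1 moves after a G0 lift.

; perimeter-only toolpath
G21 ; units = mm
G90 ; absolute positioning
G28 ; home
; layer 1
G0 Z1.6
G0 X0.0 Y0.0
G1 X29.0 Y0.0
G1 X29.0 Y24.9
G1 X0.0 Y24.9
G1 X0.0 Y0.0
; layer 2
G0 Z3.1
G0 X0.0 Y0.0
G1 X29.0 Y0.0
G1 X29.0 Y20.7
G1 X0.0 Y20.7
G1 X0.0 Y0.0
; layer 3
G0 Z4.7
G0 X0.0 Y0.0
G1 X29.0 Y0.0
G1 X29.0 Y16.6
G1 X0.0 Y16.6
G1 X0.0 Y0.0
; layer 4
G0 Z6.3
G0 X0.0 Y0.0
G1 X29.0 Y0.0
G1 X29.0 Y12.4
G1 X0.0 Y12.4
G1 X0.0 Y0.0
; layer 5
G0 Z7.9
G0 X0.0 Y0.0
G1 X29.0 Y0.0
G1 X29.0 Y8.3
G1 X0.0 Y8.3
G1 X0.0 Y0.0
; layer 6
G0 Z9.4
G0 X0.0 Y0.0
G1 X29.0 Y0.0
G1 X29.0 Y4.1
G1 X0.0 Y4.1
G1 X0.0 Y0.0
M2 ; end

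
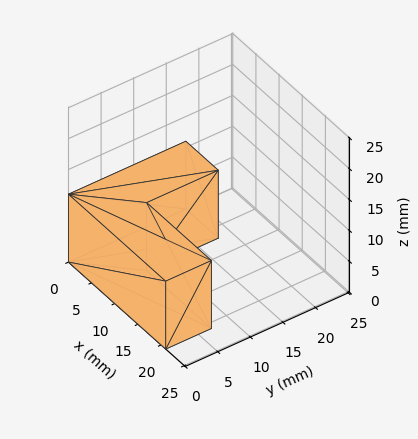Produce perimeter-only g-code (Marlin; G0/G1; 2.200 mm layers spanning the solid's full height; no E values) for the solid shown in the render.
Reading the render: the shape is an L-shaped prism: outer 21 × 18 mm, arm thicknesses ≈ 7 mm (horizontal) and 7 mm (vertical), extruded 11 mm in z (dimensions read to the nearest mm from the axis ticks). For the g-code, the solid's height is divided into equal slices at the stated Δz and each level perimeter traced with G1 moves after a G0 lift.

; perimeter-only toolpath
G21 ; units = mm
G90 ; absolute positioning
G28 ; home
; layer 1
G0 Z2.200
G0 X0.000 Y0.000
G1 X21.000 Y0.000
G1 X21.000 Y7.000
G1 X7.000 Y7.000
G1 X7.000 Y18.000
G1 X0.000 Y18.000
G1 X0.000 Y0.000
; layer 2
G0 Z4.400
G0 X0.000 Y0.000
G1 X21.000 Y0.000
G1 X21.000 Y7.000
G1 X7.000 Y7.000
G1 X7.000 Y18.000
G1 X0.000 Y18.000
G1 X0.000 Y0.000
; layer 3
G0 Z6.600
G0 X0.000 Y0.000
G1 X21.000 Y0.000
G1 X21.000 Y7.000
G1 X7.000 Y7.000
G1 X7.000 Y18.000
G1 X0.000 Y18.000
G1 X0.000 Y0.000
; layer 4
G0 Z8.800
G0 X0.000 Y0.000
G1 X21.000 Y0.000
G1 X21.000 Y7.000
G1 X7.000 Y7.000
G1 X7.000 Y18.000
G1 X0.000 Y18.000
G1 X0.000 Y0.000
; layer 5
G0 Z11.000
G0 X0.000 Y0.000
G1 X21.000 Y0.000
G1 X21.000 Y7.000
G1 X7.000 Y7.000
G1 X7.000 Y18.000
G1 X0.000 Y18.000
G1 X0.000 Y0.000
M2 ; end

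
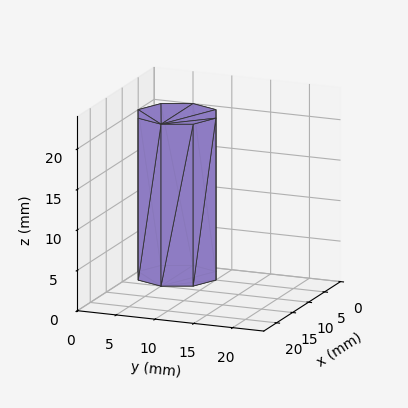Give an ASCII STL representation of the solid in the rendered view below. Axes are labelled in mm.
Reading the render: the shape is a regular 8-sided prism (a cylinder approximated with 8 flat sides), circumscribed radius ≈ 5 mm, height ≈ 20 mm (dimensions read to the nearest mm from the axis ticks). For the STL, each face is triangulated and given an outward normal.

solid part
  facet normal 0.0000 0.0000 -1.0000
    outer loop
      vertex 5.000 10.000 0.000
      vertex 8.536 8.536 0.000
      vertex 10.000 5.000 0.000
    endloop
  endfacet
  facet normal 0.0000 0.0000 -1.0000
    outer loop
      vertex 1.464 8.536 0.000
      vertex 5.000 10.000 0.000
      vertex 10.000 5.000 0.000
    endloop
  endfacet
  facet normal 0.0000 0.0000 -1.0000
    outer loop
      vertex 0.000 5.000 0.000
      vertex 1.464 8.536 0.000
      vertex 10.000 5.000 0.000
    endloop
  endfacet
  facet normal 0.0000 0.0000 -1.0000
    outer loop
      vertex 1.464 1.464 0.000
      vertex 0.000 5.000 0.000
      vertex 10.000 5.000 0.000
    endloop
  endfacet
  facet normal 0.0000 0.0000 -1.0000
    outer loop
      vertex 5.000 0.000 0.000
      vertex 1.464 1.464 0.000
      vertex 10.000 5.000 0.000
    endloop
  endfacet
  facet normal 0.0000 0.0000 -1.0000
    outer loop
      vertex 8.536 1.464 0.000
      vertex 5.000 0.000 0.000
      vertex 10.000 5.000 0.000
    endloop
  endfacet
  facet normal 0.0000 0.0000 1.0000
    outer loop
      vertex 10.000 5.000 20.000
      vertex 8.536 8.536 20.000
      vertex 5.000 10.000 20.000
    endloop
  endfacet
  facet normal 0.0000 0.0000 1.0000
    outer loop
      vertex 10.000 5.000 20.000
      vertex 5.000 10.000 20.000
      vertex 1.464 8.536 20.000
    endloop
  endfacet
  facet normal 0.0000 0.0000 1.0000
    outer loop
      vertex 10.000 5.000 20.000
      vertex 1.464 8.536 20.000
      vertex 0.000 5.000 20.000
    endloop
  endfacet
  facet normal 0.0000 0.0000 1.0000
    outer loop
      vertex 10.000 5.000 20.000
      vertex 0.000 5.000 20.000
      vertex 1.464 1.464 20.000
    endloop
  endfacet
  facet normal 0.0000 0.0000 1.0000
    outer loop
      vertex 10.000 5.000 20.000
      vertex 1.464 1.464 20.000
      vertex 5.000 0.000 20.000
    endloop
  endfacet
  facet normal 0.0000 0.0000 1.0000
    outer loop
      vertex 10.000 5.000 20.000
      vertex 5.000 0.000 20.000
      vertex 8.536 1.464 20.000
    endloop
  endfacet
  facet normal 0.9239 0.3825 0.0000
    outer loop
      vertex 10.000 5.000 0.000
      vertex 8.536 8.536 0.000
      vertex 8.536 8.536 20.000
    endloop
  endfacet
  facet normal 0.9239 0.3825 0.0000
    outer loop
      vertex 10.000 5.000 0.000
      vertex 8.536 8.536 20.000
      vertex 10.000 5.000 20.000
    endloop
  endfacet
  facet normal 0.3825 0.9239 0.0000
    outer loop
      vertex 8.536 8.536 0.000
      vertex 5.000 10.000 0.000
      vertex 5.000 10.000 20.000
    endloop
  endfacet
  facet normal 0.3825 0.9239 0.0000
    outer loop
      vertex 8.536 8.536 0.000
      vertex 5.000 10.000 20.000
      vertex 8.536 8.536 20.000
    endloop
  endfacet
  facet normal -0.3825 0.9239 0.0000
    outer loop
      vertex 5.000 10.000 0.000
      vertex 1.464 8.536 0.000
      vertex 1.464 8.536 20.000
    endloop
  endfacet
  facet normal -0.3825 0.9239 0.0000
    outer loop
      vertex 5.000 10.000 0.000
      vertex 1.464 8.536 20.000
      vertex 5.000 10.000 20.000
    endloop
  endfacet
  facet normal -0.9239 0.3825 0.0000
    outer loop
      vertex 1.464 8.536 0.000
      vertex 0.000 5.000 0.000
      vertex 0.000 5.000 20.000
    endloop
  endfacet
  facet normal -0.9239 0.3825 0.0000
    outer loop
      vertex 1.464 8.536 0.000
      vertex 0.000 5.000 20.000
      vertex 1.464 8.536 20.000
    endloop
  endfacet
  facet normal -0.9239 -0.3825 0.0000
    outer loop
      vertex 0.000 5.000 0.000
      vertex 1.464 1.464 0.000
      vertex 1.464 1.464 20.000
    endloop
  endfacet
  facet normal -0.9239 -0.3825 0.0000
    outer loop
      vertex 0.000 5.000 0.000
      vertex 1.464 1.464 20.000
      vertex 0.000 5.000 20.000
    endloop
  endfacet
  facet normal -0.3825 -0.9239 0.0000
    outer loop
      vertex 1.464 1.464 0.000
      vertex 5.000 0.000 0.000
      vertex 5.000 0.000 20.000
    endloop
  endfacet
  facet normal -0.3825 -0.9239 0.0000
    outer loop
      vertex 1.464 1.464 0.000
      vertex 5.000 0.000 20.000
      vertex 1.464 1.464 20.000
    endloop
  endfacet
  facet normal 0.3825 -0.9239 0.0000
    outer loop
      vertex 5.000 0.000 0.000
      vertex 8.536 1.464 0.000
      vertex 8.536 1.464 20.000
    endloop
  endfacet
  facet normal 0.3825 -0.9239 0.0000
    outer loop
      vertex 5.000 0.000 0.000
      vertex 8.536 1.464 20.000
      vertex 5.000 0.000 20.000
    endloop
  endfacet
  facet normal 0.9239 -0.3825 0.0000
    outer loop
      vertex 8.536 1.464 0.000
      vertex 10.000 5.000 0.000
      vertex 10.000 5.000 20.000
    endloop
  endfacet
  facet normal 0.9239 -0.3825 0.0000
    outer loop
      vertex 8.536 1.464 0.000
      vertex 10.000 5.000 20.000
      vertex 8.536 1.464 20.000
    endloop
  endfacet
endsolid part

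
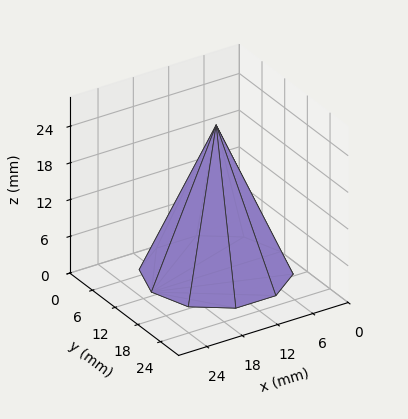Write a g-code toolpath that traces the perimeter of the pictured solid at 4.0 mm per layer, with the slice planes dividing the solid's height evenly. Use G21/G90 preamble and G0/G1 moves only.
Reading the render: the shape is a regular 10-sided pyramid, base circumscribed radius ≈ 11 mm, apex at z ≈ 24 mm (dimensions read to the nearest mm from the axis ticks). For the g-code, the solid's height is divided into equal slices at the stated Δz and each level perimeter traced with G1 moves after a G0 lift.

; perimeter-only toolpath
G21 ; units = mm
G90 ; absolute positioning
G28 ; home
; layer 1
G0 Z4.0
G0 X20.2 Y11.0
G1 X18.4 Y16.4
G1 X13.8 Y19.8
G1 X8.2 Y19.8
G1 X3.6 Y16.4
G1 X1.8 Y11.0
G1 X3.6 Y5.6
G1 X8.2 Y2.2
G1 X13.8 Y2.2
G1 X18.4 Y5.6
G1 X20.2 Y11.0
; layer 2
G0 Z8.0
G0 X18.3 Y11.0
G1 X16.9 Y15.3
G1 X13.3 Y18.0
G1 X8.7 Y18.0
G1 X5.1 Y15.3
G1 X3.7 Y11.0
G1 X5.1 Y6.7
G1 X8.7 Y4.0
G1 X13.3 Y4.0
G1 X16.9 Y6.7
G1 X18.3 Y11.0
; layer 3
G0 Z12.0
G0 X16.5 Y11.0
G1 X15.4 Y14.2
G1 X12.7 Y16.2
G1 X9.3 Y16.2
G1 X6.5 Y14.2
G1 X5.5 Y11.0
G1 X6.5 Y7.8
G1 X9.3 Y5.8
G1 X12.7 Y5.8
G1 X15.4 Y7.8
G1 X16.5 Y11.0
; layer 4
G0 Z16.0
G0 X14.7 Y11.0
G1 X14.0 Y13.2
G1 X12.1 Y14.5
G1 X9.9 Y14.5
G1 X8.0 Y13.2
G1 X7.3 Y11.0
G1 X8.0 Y8.8
G1 X9.9 Y7.5
G1 X12.1 Y7.5
G1 X14.0 Y8.8
G1 X14.7 Y11.0
; layer 5
G0 Z20.0
G0 X12.8 Y11.0
G1 X12.5 Y12.1
G1 X11.6 Y12.8
G1 X10.4 Y12.8
G1 X9.5 Y12.1
G1 X9.2 Y11.0
G1 X9.5 Y9.9
G1 X10.4 Y9.3
G1 X11.6 Y9.3
G1 X12.5 Y9.9
G1 X12.8 Y11.0
M2 ; end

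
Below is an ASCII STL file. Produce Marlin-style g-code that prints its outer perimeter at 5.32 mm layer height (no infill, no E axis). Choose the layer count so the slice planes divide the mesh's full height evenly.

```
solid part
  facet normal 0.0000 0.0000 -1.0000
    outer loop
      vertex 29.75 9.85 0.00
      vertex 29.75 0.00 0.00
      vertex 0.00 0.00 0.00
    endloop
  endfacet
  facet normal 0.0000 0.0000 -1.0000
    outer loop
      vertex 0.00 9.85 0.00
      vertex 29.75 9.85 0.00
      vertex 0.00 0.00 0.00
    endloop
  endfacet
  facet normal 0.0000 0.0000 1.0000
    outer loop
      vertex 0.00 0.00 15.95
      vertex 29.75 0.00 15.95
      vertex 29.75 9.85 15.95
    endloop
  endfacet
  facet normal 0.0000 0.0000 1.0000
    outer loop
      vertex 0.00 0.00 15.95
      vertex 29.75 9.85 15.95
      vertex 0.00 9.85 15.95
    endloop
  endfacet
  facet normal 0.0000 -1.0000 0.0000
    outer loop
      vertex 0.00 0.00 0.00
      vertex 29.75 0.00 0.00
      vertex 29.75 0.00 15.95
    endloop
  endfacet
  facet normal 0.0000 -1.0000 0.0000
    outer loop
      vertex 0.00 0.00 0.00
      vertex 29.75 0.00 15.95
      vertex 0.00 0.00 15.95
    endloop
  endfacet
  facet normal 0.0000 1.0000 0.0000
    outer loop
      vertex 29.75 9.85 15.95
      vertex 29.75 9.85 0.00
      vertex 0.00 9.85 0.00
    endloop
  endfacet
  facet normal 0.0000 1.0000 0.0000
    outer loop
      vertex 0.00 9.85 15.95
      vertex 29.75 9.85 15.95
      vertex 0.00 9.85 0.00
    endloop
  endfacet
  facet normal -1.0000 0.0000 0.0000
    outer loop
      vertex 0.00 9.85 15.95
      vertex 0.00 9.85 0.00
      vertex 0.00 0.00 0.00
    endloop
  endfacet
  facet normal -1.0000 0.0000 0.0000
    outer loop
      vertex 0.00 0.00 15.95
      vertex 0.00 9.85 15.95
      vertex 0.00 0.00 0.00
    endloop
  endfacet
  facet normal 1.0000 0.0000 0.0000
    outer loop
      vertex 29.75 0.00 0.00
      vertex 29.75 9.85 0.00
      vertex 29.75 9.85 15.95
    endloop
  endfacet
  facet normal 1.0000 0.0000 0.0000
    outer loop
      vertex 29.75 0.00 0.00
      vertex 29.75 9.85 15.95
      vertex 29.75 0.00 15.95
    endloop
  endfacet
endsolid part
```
; perimeter-only toolpath
G21 ; units = mm
G90 ; absolute positioning
G28 ; home
; layer 1
G0 Z5.32
G0 X0.00 Y0.00
G1 X29.75 Y0.00
G1 X29.75 Y9.85
G1 X0.00 Y9.85
G1 X0.00 Y0.00
; layer 2
G0 Z10.63
G0 X0.00 Y0.00
G1 X29.75 Y0.00
G1 X29.75 Y9.85
G1 X0.00 Y9.85
G1 X0.00 Y0.00
; layer 3
G0 Z15.95
G0 X0.00 Y0.00
G1 X29.75 Y0.00
G1 X29.75 Y9.85
G1 X0.00 Y9.85
G1 X0.00 Y0.00
M2 ; end

The solid is a rectangular box, roughly 29.8 × 9.85 mm footprint and 15.9 mm tall. Slicing at Δz = 5.32 mm — 3 equal slices spanning the solid's height, so layer i sits at z = i·h/3 — gives 3 non-empty perimeters. Each is a 4-segment closed polygon; G0 lifts to the layer z and rapids to the start vertex, then G1 traces the edges.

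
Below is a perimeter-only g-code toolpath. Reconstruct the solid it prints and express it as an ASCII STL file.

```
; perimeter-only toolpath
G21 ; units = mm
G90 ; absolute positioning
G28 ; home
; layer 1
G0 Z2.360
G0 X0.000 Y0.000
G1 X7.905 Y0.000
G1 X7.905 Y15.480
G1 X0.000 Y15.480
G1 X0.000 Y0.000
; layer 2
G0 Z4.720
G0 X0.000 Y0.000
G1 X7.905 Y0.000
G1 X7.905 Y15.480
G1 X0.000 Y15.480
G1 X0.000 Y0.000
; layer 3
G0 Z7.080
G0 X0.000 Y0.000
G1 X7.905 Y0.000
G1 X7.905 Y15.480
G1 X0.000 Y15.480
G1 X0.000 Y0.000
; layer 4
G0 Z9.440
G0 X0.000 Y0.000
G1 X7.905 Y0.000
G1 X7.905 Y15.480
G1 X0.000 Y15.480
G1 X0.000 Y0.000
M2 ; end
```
solid part
  facet normal 0.0000 0.0000 -1.0000
    outer loop
      vertex 7.905 15.480 0.000
      vertex 7.905 0.000 0.000
      vertex 0.000 0.000 0.000
    endloop
  endfacet
  facet normal 0.0000 0.0000 -1.0000
    outer loop
      vertex 0.000 15.480 0.000
      vertex 7.905 15.480 0.000
      vertex 0.000 0.000 0.000
    endloop
  endfacet
  facet normal 0.0000 0.0000 1.0000
    outer loop
      vertex 0.000 0.000 9.440
      vertex 7.905 0.000 9.440
      vertex 7.905 15.480 9.440
    endloop
  endfacet
  facet normal 0.0000 0.0000 1.0000
    outer loop
      vertex 0.000 0.000 9.440
      vertex 7.905 15.480 9.440
      vertex 0.000 15.480 9.440
    endloop
  endfacet
  facet normal 0.0000 -1.0000 0.0000
    outer loop
      vertex 0.000 0.000 0.000
      vertex 7.905 0.000 0.000
      vertex 7.905 0.000 9.440
    endloop
  endfacet
  facet normal 0.0000 -1.0000 0.0000
    outer loop
      vertex 0.000 0.000 0.000
      vertex 7.905 0.000 9.440
      vertex 0.000 0.000 9.440
    endloop
  endfacet
  facet normal 0.0000 1.0000 0.0000
    outer loop
      vertex 7.905 15.480 9.440
      vertex 7.905 15.480 0.000
      vertex 0.000 15.480 0.000
    endloop
  endfacet
  facet normal 0.0000 1.0000 0.0000
    outer loop
      vertex 0.000 15.480 9.440
      vertex 7.905 15.480 9.440
      vertex 0.000 15.480 0.000
    endloop
  endfacet
  facet normal -1.0000 0.0000 0.0000
    outer loop
      vertex 0.000 15.480 9.440
      vertex 0.000 15.480 0.000
      vertex 0.000 0.000 0.000
    endloop
  endfacet
  facet normal -1.0000 0.0000 0.0000
    outer loop
      vertex 0.000 0.000 9.440
      vertex 0.000 15.480 9.440
      vertex 0.000 0.000 0.000
    endloop
  endfacet
  facet normal 1.0000 0.0000 0.0000
    outer loop
      vertex 7.905 0.000 0.000
      vertex 7.905 15.480 0.000
      vertex 7.905 15.480 9.440
    endloop
  endfacet
  facet normal 1.0000 0.0000 0.0000
    outer loop
      vertex 7.905 0.000 0.000
      vertex 7.905 15.480 9.440
      vertex 7.905 0.000 9.440
    endloop
  endfacet
endsolid part

The G0 Z moves step by Δz≈2.360 mm. Every layer's G1 loop is the same polygon, so the solid is a straight extrusion of it from z=0 to z≈9.44. Closing with flat bottom and top caps and triangulating gives 12 facets — a rectangular box, roughly 7.91 × 15.5 mm footprint and 9.44 mm tall.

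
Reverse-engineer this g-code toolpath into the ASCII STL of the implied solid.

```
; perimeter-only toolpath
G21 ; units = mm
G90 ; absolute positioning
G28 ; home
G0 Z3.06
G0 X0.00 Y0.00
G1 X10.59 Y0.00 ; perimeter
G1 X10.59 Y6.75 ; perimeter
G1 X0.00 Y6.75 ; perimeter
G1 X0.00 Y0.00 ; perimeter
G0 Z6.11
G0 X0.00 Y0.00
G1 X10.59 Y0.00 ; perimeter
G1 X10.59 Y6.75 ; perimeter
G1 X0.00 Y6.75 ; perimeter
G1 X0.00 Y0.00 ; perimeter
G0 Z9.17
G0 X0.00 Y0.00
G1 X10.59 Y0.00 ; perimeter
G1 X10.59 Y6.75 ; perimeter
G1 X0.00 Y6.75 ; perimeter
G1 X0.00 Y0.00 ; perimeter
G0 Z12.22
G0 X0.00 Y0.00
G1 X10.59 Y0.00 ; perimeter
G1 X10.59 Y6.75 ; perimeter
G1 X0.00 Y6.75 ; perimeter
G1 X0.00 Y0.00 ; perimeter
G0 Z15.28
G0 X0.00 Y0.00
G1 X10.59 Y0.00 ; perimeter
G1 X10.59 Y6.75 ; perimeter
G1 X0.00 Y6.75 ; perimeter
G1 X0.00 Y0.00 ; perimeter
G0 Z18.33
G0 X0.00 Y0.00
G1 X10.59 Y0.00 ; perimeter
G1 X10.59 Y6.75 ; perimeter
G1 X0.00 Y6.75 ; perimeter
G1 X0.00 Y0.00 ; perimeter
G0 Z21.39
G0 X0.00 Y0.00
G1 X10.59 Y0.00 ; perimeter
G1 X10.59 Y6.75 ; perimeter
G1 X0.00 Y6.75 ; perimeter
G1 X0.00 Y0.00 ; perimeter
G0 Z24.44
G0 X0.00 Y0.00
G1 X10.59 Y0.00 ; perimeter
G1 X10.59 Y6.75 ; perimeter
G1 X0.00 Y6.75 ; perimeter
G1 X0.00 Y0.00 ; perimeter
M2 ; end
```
solid part
  facet normal 0.0000 0.0000 -1.0000
    outer loop
      vertex 10.59 6.75 0.00
      vertex 10.59 0.00 0.00
      vertex 0.00 0.00 0.00
    endloop
  endfacet
  facet normal 0.0000 0.0000 -1.0000
    outer loop
      vertex 0.00 6.75 0.00
      vertex 10.59 6.75 0.00
      vertex 0.00 0.00 0.00
    endloop
  endfacet
  facet normal 0.0000 0.0000 1.0000
    outer loop
      vertex 0.00 0.00 24.44
      vertex 10.59 0.00 24.44
      vertex 10.59 6.75 24.44
    endloop
  endfacet
  facet normal 0.0000 0.0000 1.0000
    outer loop
      vertex 0.00 0.00 24.44
      vertex 10.59 6.75 24.44
      vertex 0.00 6.75 24.44
    endloop
  endfacet
  facet normal 0.0000 -1.0000 0.0000
    outer loop
      vertex 0.00 0.00 0.00
      vertex 10.59 0.00 0.00
      vertex 10.59 0.00 24.44
    endloop
  endfacet
  facet normal 0.0000 -1.0000 0.0000
    outer loop
      vertex 0.00 0.00 0.00
      vertex 10.59 0.00 24.44
      vertex 0.00 0.00 24.44
    endloop
  endfacet
  facet normal 0.0000 1.0000 0.0000
    outer loop
      vertex 10.59 6.75 24.44
      vertex 10.59 6.75 0.00
      vertex 0.00 6.75 0.00
    endloop
  endfacet
  facet normal 0.0000 1.0000 0.0000
    outer loop
      vertex 0.00 6.75 24.44
      vertex 10.59 6.75 24.44
      vertex 0.00 6.75 0.00
    endloop
  endfacet
  facet normal -1.0000 0.0000 0.0000
    outer loop
      vertex 0.00 6.75 24.44
      vertex 0.00 6.75 0.00
      vertex 0.00 0.00 0.00
    endloop
  endfacet
  facet normal -1.0000 0.0000 0.0000
    outer loop
      vertex 0.00 0.00 24.44
      vertex 0.00 6.75 24.44
      vertex 0.00 0.00 0.00
    endloop
  endfacet
  facet normal 1.0000 0.0000 0.0000
    outer loop
      vertex 10.59 0.00 0.00
      vertex 10.59 6.75 0.00
      vertex 10.59 6.75 24.44
    endloop
  endfacet
  facet normal 1.0000 0.0000 0.0000
    outer loop
      vertex 10.59 0.00 0.00
      vertex 10.59 6.75 24.44
      vertex 10.59 0.00 24.44
    endloop
  endfacet
endsolid part

The G0 Z moves step by Δz≈3.06 mm. Every layer's G1 loop is the same polygon, so the solid is a straight extrusion of it from z=0 to z≈24.4. Closing with flat bottom and top caps and triangulating gives 12 facets — a rectangular box, roughly 10.6 × 6.75 mm footprint and 24.4 mm tall.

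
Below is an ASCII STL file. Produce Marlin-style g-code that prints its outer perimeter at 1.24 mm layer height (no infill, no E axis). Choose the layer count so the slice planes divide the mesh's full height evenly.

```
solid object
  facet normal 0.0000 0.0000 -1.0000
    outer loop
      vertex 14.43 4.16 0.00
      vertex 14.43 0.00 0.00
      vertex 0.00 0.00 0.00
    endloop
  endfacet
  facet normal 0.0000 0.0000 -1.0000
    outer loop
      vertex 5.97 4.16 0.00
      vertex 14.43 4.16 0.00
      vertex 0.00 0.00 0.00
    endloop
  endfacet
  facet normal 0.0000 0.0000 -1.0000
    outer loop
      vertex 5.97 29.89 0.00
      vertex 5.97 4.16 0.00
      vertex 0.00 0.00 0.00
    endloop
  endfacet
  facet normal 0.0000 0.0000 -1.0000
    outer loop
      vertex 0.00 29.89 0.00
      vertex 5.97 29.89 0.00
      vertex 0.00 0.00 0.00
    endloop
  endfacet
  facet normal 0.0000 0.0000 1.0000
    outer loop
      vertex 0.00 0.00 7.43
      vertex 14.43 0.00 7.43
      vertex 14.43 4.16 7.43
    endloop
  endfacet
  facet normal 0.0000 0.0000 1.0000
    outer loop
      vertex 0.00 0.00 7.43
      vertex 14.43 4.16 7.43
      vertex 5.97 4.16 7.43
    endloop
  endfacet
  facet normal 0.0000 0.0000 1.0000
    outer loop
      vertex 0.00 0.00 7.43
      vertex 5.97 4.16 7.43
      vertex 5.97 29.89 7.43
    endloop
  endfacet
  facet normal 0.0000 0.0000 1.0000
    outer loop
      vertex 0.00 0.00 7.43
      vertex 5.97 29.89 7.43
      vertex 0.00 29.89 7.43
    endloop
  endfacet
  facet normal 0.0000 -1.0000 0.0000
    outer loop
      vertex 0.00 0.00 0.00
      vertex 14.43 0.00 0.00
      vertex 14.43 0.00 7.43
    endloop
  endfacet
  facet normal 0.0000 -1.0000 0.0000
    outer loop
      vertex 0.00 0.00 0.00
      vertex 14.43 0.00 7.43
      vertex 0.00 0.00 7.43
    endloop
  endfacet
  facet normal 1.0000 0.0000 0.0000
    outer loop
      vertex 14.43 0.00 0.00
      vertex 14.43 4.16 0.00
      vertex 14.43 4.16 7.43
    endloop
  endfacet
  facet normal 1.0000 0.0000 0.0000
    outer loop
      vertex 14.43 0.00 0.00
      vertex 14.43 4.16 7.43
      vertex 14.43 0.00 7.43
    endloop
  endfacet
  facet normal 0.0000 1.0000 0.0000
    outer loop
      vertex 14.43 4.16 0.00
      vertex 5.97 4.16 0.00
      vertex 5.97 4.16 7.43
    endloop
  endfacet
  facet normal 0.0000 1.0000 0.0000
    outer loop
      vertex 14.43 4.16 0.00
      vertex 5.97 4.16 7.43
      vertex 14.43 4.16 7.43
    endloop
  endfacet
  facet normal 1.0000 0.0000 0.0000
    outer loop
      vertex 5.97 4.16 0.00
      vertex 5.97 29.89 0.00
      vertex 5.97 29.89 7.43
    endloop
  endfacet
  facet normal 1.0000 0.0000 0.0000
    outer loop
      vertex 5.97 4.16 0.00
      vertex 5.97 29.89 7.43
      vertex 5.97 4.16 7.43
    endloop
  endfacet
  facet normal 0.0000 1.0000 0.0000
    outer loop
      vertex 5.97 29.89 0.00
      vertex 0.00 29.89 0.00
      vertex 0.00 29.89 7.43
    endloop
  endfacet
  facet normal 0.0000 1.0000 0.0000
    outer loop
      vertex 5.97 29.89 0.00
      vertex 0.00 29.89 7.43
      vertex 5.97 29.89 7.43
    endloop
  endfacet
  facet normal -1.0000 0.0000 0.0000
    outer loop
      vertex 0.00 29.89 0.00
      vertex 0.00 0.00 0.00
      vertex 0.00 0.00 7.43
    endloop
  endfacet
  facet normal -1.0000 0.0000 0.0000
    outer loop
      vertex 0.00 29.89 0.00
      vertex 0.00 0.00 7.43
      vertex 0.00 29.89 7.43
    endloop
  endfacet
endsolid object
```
; perimeter-only toolpath
G21 ; units = mm
G90 ; absolute positioning
G28 ; home
; layer 1
G0 Z1.24
G0 X0.00 Y0.00
G1 X14.43 Y0.00
G1 X14.43 Y4.16
G1 X5.97 Y4.16
G1 X5.97 Y29.89
G1 X0.00 Y29.89
G1 X0.00 Y0.00
; layer 2
G0 Z2.48
G0 X0.00 Y0.00
G1 X14.43 Y0.00
G1 X14.43 Y4.16
G1 X5.97 Y4.16
G1 X5.97 Y29.89
G1 X0.00 Y29.89
G1 X0.00 Y0.00
; layer 3
G0 Z3.71
G0 X0.00 Y0.00
G1 X14.43 Y0.00
G1 X14.43 Y4.16
G1 X5.97 Y4.16
G1 X5.97 Y29.89
G1 X0.00 Y29.89
G1 X0.00 Y0.00
; layer 4
G0 Z4.95
G0 X0.00 Y0.00
G1 X14.43 Y0.00
G1 X14.43 Y4.16
G1 X5.97 Y4.16
G1 X5.97 Y29.89
G1 X0.00 Y29.89
G1 X0.00 Y0.00
; layer 5
G0 Z6.19
G0 X0.00 Y0.00
G1 X14.43 Y0.00
G1 X14.43 Y4.16
G1 X5.97 Y4.16
G1 X5.97 Y29.89
G1 X0.00 Y29.89
G1 X0.00 Y0.00
; layer 6
G0 Z7.43
G0 X0.00 Y0.00
G1 X14.43 Y0.00
G1 X14.43 Y4.16
G1 X5.97 Y4.16
G1 X5.97 Y29.89
G1 X0.00 Y29.89
G1 X0.00 Y0.00
M2 ; end

The solid is an L-shaped prism: outer 14.4 × 29.9 mm, arm thicknesses ≈ 4.16 mm (horizontal) and 5.97 mm (vertical), extruded 7.43 mm in z. Slicing at Δz = 1.24 mm — 6 equal slices spanning the solid's height, so layer i sits at z = i·h/6 — gives 6 non-empty perimeters. Each is a 6-segment closed polygon; G0 lifts to the layer z and rapids to the start vertex, then G1 traces the edges.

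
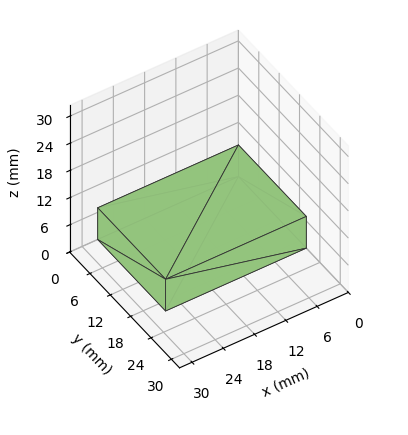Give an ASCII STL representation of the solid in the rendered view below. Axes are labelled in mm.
Reading the render: the shape is a rectangular box, roughly 27 × 20 mm footprint and 7 mm tall (dimensions read to the nearest mm from the axis ticks). For the STL, each face is triangulated and given an outward normal.

solid part
  facet normal 0.0000 0.0000 -1.0000
    outer loop
      vertex 27.000 20.000 0.000
      vertex 27.000 0.000 0.000
      vertex 0.000 0.000 0.000
    endloop
  endfacet
  facet normal 0.0000 0.0000 -1.0000
    outer loop
      vertex 0.000 20.000 0.000
      vertex 27.000 20.000 0.000
      vertex 0.000 0.000 0.000
    endloop
  endfacet
  facet normal 0.0000 0.0000 1.0000
    outer loop
      vertex 0.000 0.000 7.000
      vertex 27.000 0.000 7.000
      vertex 27.000 20.000 7.000
    endloop
  endfacet
  facet normal 0.0000 0.0000 1.0000
    outer loop
      vertex 0.000 0.000 7.000
      vertex 27.000 20.000 7.000
      vertex 0.000 20.000 7.000
    endloop
  endfacet
  facet normal 0.0000 -1.0000 0.0000
    outer loop
      vertex 0.000 0.000 0.000
      vertex 27.000 0.000 0.000
      vertex 27.000 0.000 7.000
    endloop
  endfacet
  facet normal 0.0000 -1.0000 0.0000
    outer loop
      vertex 0.000 0.000 0.000
      vertex 27.000 0.000 7.000
      vertex 0.000 0.000 7.000
    endloop
  endfacet
  facet normal 0.0000 1.0000 0.0000
    outer loop
      vertex 27.000 20.000 7.000
      vertex 27.000 20.000 0.000
      vertex 0.000 20.000 0.000
    endloop
  endfacet
  facet normal 0.0000 1.0000 0.0000
    outer loop
      vertex 0.000 20.000 7.000
      vertex 27.000 20.000 7.000
      vertex 0.000 20.000 0.000
    endloop
  endfacet
  facet normal -1.0000 0.0000 0.0000
    outer loop
      vertex 0.000 20.000 7.000
      vertex 0.000 20.000 0.000
      vertex 0.000 0.000 0.000
    endloop
  endfacet
  facet normal -1.0000 0.0000 0.0000
    outer loop
      vertex 0.000 0.000 7.000
      vertex 0.000 20.000 7.000
      vertex 0.000 0.000 0.000
    endloop
  endfacet
  facet normal 1.0000 0.0000 0.0000
    outer loop
      vertex 27.000 0.000 0.000
      vertex 27.000 20.000 0.000
      vertex 27.000 20.000 7.000
    endloop
  endfacet
  facet normal 1.0000 0.0000 0.0000
    outer loop
      vertex 27.000 0.000 0.000
      vertex 27.000 20.000 7.000
      vertex 27.000 0.000 7.000
    endloop
  endfacet
endsolid part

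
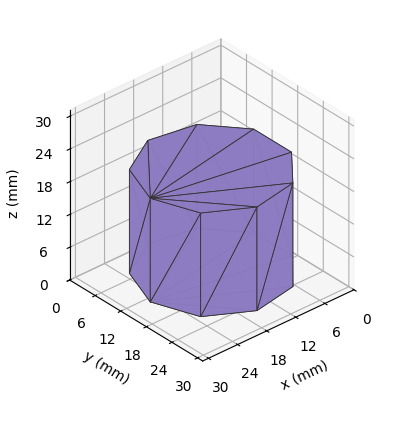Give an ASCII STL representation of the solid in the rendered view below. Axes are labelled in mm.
Reading the render: the shape is a regular 9-sided prism (a cylinder approximated with 9 flat sides), circumscribed radius ≈ 13 mm, height ≈ 19 mm (dimensions read to the nearest mm from the axis ticks). For the STL, each face is triangulated and given an outward normal.

solid part
  facet normal 0.0000 0.0000 -1.0000
    outer loop
      vertex 15.257 25.803 0.000
      vertex 22.959 21.356 0.000
      vertex 26.000 13.000 0.000
    endloop
  endfacet
  facet normal 0.0000 0.0000 -1.0000
    outer loop
      vertex 6.500 24.258 0.000
      vertex 15.257 25.803 0.000
      vertex 26.000 13.000 0.000
    endloop
  endfacet
  facet normal 0.0000 0.0000 -1.0000
    outer loop
      vertex 0.784 17.446 0.000
      vertex 6.500 24.258 0.000
      vertex 26.000 13.000 0.000
    endloop
  endfacet
  facet normal 0.0000 0.0000 -1.0000
    outer loop
      vertex 0.784 8.554 0.000
      vertex 0.784 17.446 0.000
      vertex 26.000 13.000 0.000
    endloop
  endfacet
  facet normal 0.0000 0.0000 -1.0000
    outer loop
      vertex 6.500 1.742 0.000
      vertex 0.784 8.554 0.000
      vertex 26.000 13.000 0.000
    endloop
  endfacet
  facet normal 0.0000 0.0000 -1.0000
    outer loop
      vertex 15.257 0.197 0.000
      vertex 6.500 1.742 0.000
      vertex 26.000 13.000 0.000
    endloop
  endfacet
  facet normal 0.0000 0.0000 -1.0000
    outer loop
      vertex 22.959 4.644 0.000
      vertex 15.257 0.197 0.000
      vertex 26.000 13.000 0.000
    endloop
  endfacet
  facet normal 0.0000 0.0000 1.0000
    outer loop
      vertex 26.000 13.000 19.000
      vertex 22.959 21.356 19.000
      vertex 15.257 25.803 19.000
    endloop
  endfacet
  facet normal 0.0000 0.0000 1.0000
    outer loop
      vertex 26.000 13.000 19.000
      vertex 15.257 25.803 19.000
      vertex 6.500 24.258 19.000
    endloop
  endfacet
  facet normal 0.0000 0.0000 1.0000
    outer loop
      vertex 26.000 13.000 19.000
      vertex 6.500 24.258 19.000
      vertex 0.784 17.446 19.000
    endloop
  endfacet
  facet normal 0.0000 0.0000 1.0000
    outer loop
      vertex 26.000 13.000 19.000
      vertex 0.784 17.446 19.000
      vertex 0.784 8.554 19.000
    endloop
  endfacet
  facet normal 0.0000 0.0000 1.0000
    outer loop
      vertex 26.000 13.000 19.000
      vertex 0.784 8.554 19.000
      vertex 6.500 1.742 19.000
    endloop
  endfacet
  facet normal 0.0000 0.0000 1.0000
    outer loop
      vertex 26.000 13.000 19.000
      vertex 6.500 1.742 19.000
      vertex 15.257 0.197 19.000
    endloop
  endfacet
  facet normal 0.0000 0.0000 1.0000
    outer loop
      vertex 26.000 13.000 19.000
      vertex 15.257 0.197 19.000
      vertex 22.959 4.644 19.000
    endloop
  endfacet
  facet normal 0.9397 0.3420 0.0000
    outer loop
      vertex 26.000 13.000 0.000
      vertex 22.959 21.356 0.000
      vertex 22.959 21.356 19.000
    endloop
  endfacet
  facet normal 0.9397 0.3420 0.0000
    outer loop
      vertex 26.000 13.000 0.000
      vertex 22.959 21.356 19.000
      vertex 26.000 13.000 19.000
    endloop
  endfacet
  facet normal 0.5000 0.8660 0.0000
    outer loop
      vertex 22.959 21.356 0.000
      vertex 15.257 25.803 0.000
      vertex 15.257 25.803 19.000
    endloop
  endfacet
  facet normal 0.5000 0.8660 0.0000
    outer loop
      vertex 22.959 21.356 0.000
      vertex 15.257 25.803 19.000
      vertex 22.959 21.356 19.000
    endloop
  endfacet
  facet normal -0.1737 0.9848 0.0000
    outer loop
      vertex 15.257 25.803 0.000
      vertex 6.500 24.258 0.000
      vertex 6.500 24.258 19.000
    endloop
  endfacet
  facet normal -0.1737 0.9848 0.0000
    outer loop
      vertex 15.257 25.803 0.000
      vertex 6.500 24.258 19.000
      vertex 15.257 25.803 19.000
    endloop
  endfacet
  facet normal -0.7660 0.6428 0.0000
    outer loop
      vertex 6.500 24.258 0.000
      vertex 0.784 17.446 0.000
      vertex 0.784 17.446 19.000
    endloop
  endfacet
  facet normal -0.7660 0.6428 0.0000
    outer loop
      vertex 6.500 24.258 0.000
      vertex 0.784 17.446 19.000
      vertex 6.500 24.258 19.000
    endloop
  endfacet
  facet normal -1.0000 0.0000 0.0000
    outer loop
      vertex 0.784 17.446 0.000
      vertex 0.784 8.554 0.000
      vertex 0.784 8.554 19.000
    endloop
  endfacet
  facet normal -1.0000 0.0000 0.0000
    outer loop
      vertex 0.784 17.446 0.000
      vertex 0.784 8.554 19.000
      vertex 0.784 17.446 19.000
    endloop
  endfacet
  facet normal -0.7660 -0.6428 0.0000
    outer loop
      vertex 0.784 8.554 0.000
      vertex 6.500 1.742 0.000
      vertex 6.500 1.742 19.000
    endloop
  endfacet
  facet normal -0.7660 -0.6428 0.0000
    outer loop
      vertex 0.784 8.554 0.000
      vertex 6.500 1.742 19.000
      vertex 0.784 8.554 19.000
    endloop
  endfacet
  facet normal -0.1737 -0.9848 0.0000
    outer loop
      vertex 6.500 1.742 0.000
      vertex 15.257 0.197 0.000
      vertex 15.257 0.197 19.000
    endloop
  endfacet
  facet normal -0.1737 -0.9848 0.0000
    outer loop
      vertex 6.500 1.742 0.000
      vertex 15.257 0.197 19.000
      vertex 6.500 1.742 19.000
    endloop
  endfacet
  facet normal 0.5000 -0.8660 0.0000
    outer loop
      vertex 15.257 0.197 0.000
      vertex 22.959 4.644 0.000
      vertex 22.959 4.644 19.000
    endloop
  endfacet
  facet normal 0.5000 -0.8660 0.0000
    outer loop
      vertex 15.257 0.197 0.000
      vertex 22.959 4.644 19.000
      vertex 15.257 0.197 19.000
    endloop
  endfacet
  facet normal 0.9397 -0.3420 0.0000
    outer loop
      vertex 22.959 4.644 0.000
      vertex 26.000 13.000 0.000
      vertex 26.000 13.000 19.000
    endloop
  endfacet
  facet normal 0.9397 -0.3420 0.0000
    outer loop
      vertex 22.959 4.644 0.000
      vertex 26.000 13.000 19.000
      vertex 22.959 4.644 19.000
    endloop
  endfacet
endsolid part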